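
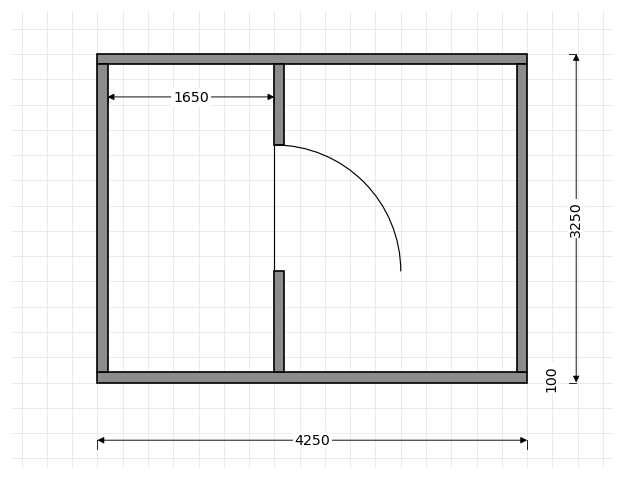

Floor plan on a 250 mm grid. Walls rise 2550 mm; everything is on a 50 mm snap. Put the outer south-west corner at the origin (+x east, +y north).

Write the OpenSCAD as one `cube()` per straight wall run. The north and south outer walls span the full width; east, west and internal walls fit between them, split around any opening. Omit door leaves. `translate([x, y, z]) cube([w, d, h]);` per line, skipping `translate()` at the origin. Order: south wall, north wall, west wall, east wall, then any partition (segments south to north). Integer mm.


cube([4250, 100, 2550]);
translate([0, 3150, 0]) cube([4250, 100, 2550]);
translate([0, 100, 0]) cube([100, 3050, 2550]);
translate([4150, 100, 0]) cube([100, 3050, 2550]);
translate([1750, 100, 0]) cube([100, 1000, 2550]);
translate([1750, 2350, 0]) cube([100, 800, 2550]);


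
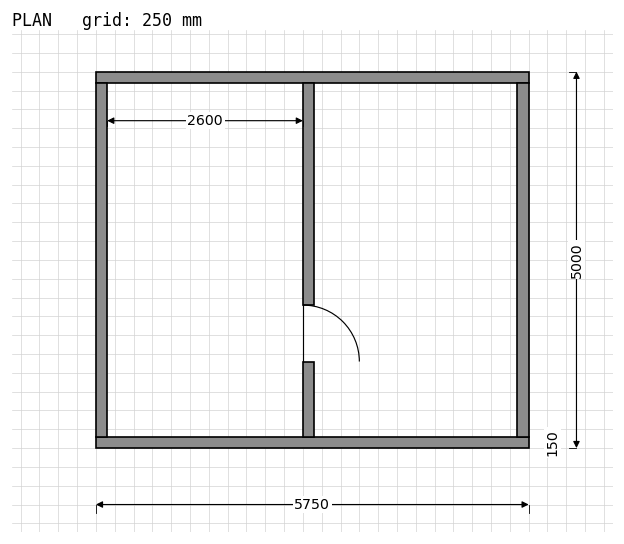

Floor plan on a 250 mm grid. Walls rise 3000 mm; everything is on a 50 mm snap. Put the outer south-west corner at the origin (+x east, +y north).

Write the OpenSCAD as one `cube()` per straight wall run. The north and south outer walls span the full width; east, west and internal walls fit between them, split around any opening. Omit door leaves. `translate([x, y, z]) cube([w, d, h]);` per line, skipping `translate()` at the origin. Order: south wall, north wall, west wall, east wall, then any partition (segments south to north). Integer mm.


cube([5750, 150, 3000]);
translate([0, 4850, 0]) cube([5750, 150, 3000]);
translate([0, 150, 0]) cube([150, 4700, 3000]);
translate([5600, 150, 0]) cube([150, 4700, 3000]);
translate([2750, 150, 0]) cube([150, 1000, 3000]);
translate([2750, 1900, 0]) cube([150, 2950, 3000]);


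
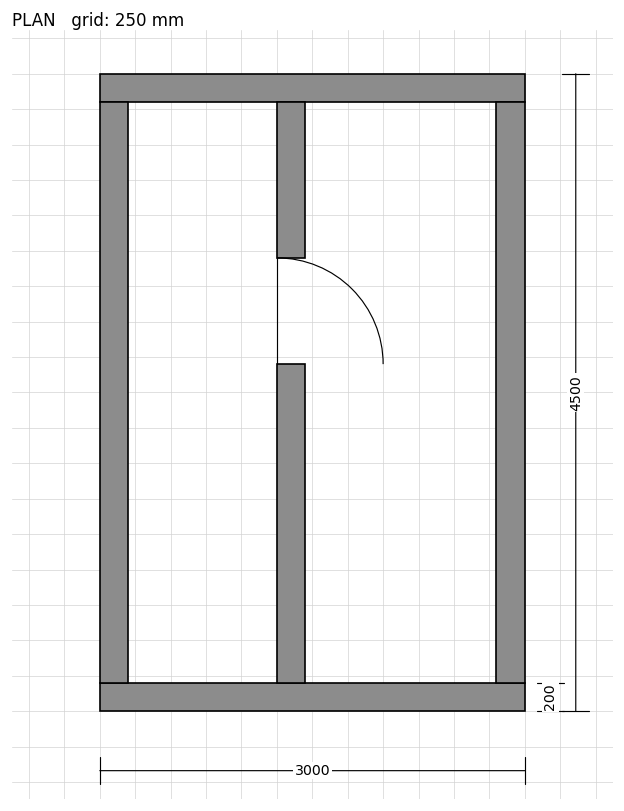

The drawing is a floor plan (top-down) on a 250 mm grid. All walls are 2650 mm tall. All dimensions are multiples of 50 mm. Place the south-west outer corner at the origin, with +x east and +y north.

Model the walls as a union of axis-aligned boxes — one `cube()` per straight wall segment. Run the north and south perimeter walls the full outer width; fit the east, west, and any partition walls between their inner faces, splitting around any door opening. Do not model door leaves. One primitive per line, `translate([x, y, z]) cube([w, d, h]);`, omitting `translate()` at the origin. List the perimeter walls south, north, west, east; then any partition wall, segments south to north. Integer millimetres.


cube([3000, 200, 2650]);
translate([0, 4300, 0]) cube([3000, 200, 2650]);
translate([0, 200, 0]) cube([200, 4100, 2650]);
translate([2800, 200, 0]) cube([200, 4100, 2650]);
translate([1250, 200, 0]) cube([200, 2250, 2650]);
translate([1250, 3200, 0]) cube([200, 1100, 2650]);


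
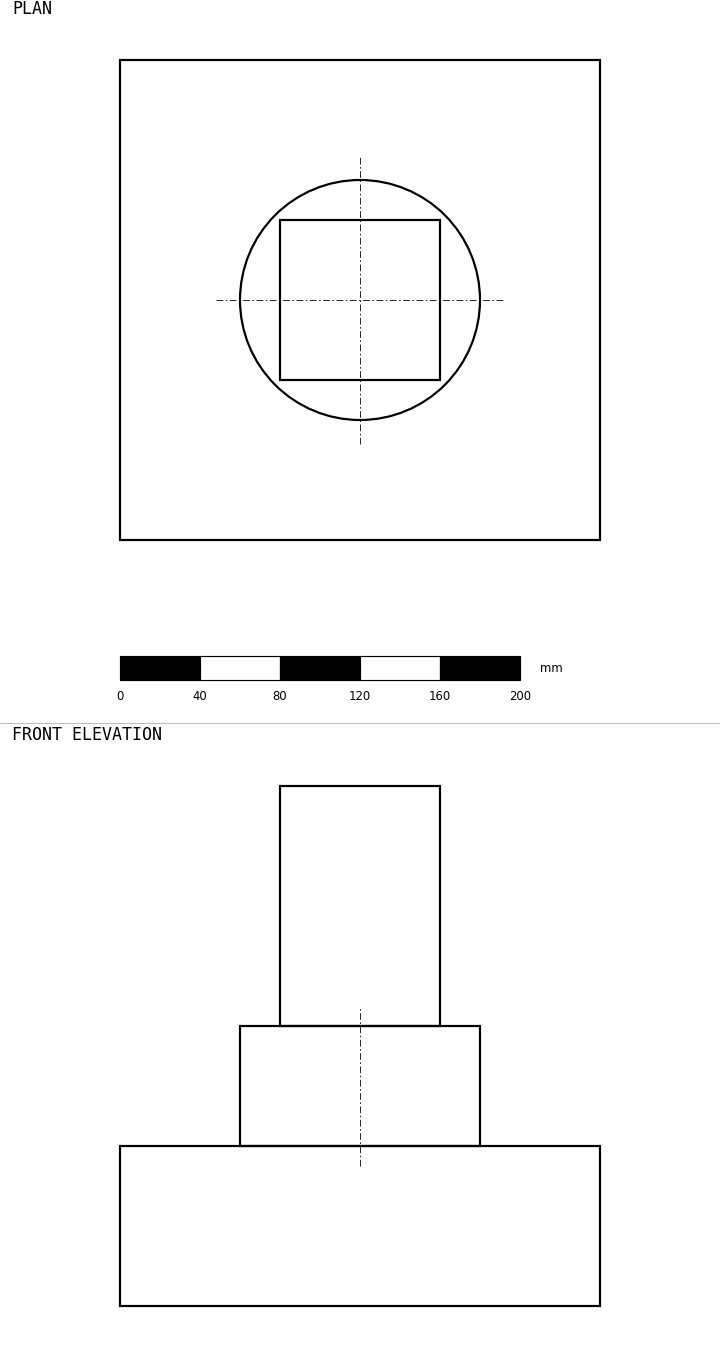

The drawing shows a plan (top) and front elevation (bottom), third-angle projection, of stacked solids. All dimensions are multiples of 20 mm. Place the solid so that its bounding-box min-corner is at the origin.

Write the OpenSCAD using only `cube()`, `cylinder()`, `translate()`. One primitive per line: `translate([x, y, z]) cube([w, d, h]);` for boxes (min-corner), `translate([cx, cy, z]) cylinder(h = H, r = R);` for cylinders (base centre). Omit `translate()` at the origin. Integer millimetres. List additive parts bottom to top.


cube([240, 240, 80]);
translate([120, 120, 80]) cylinder(h = 60, r = 60);
translate([80, 80, 140]) cube([80, 80, 120]);


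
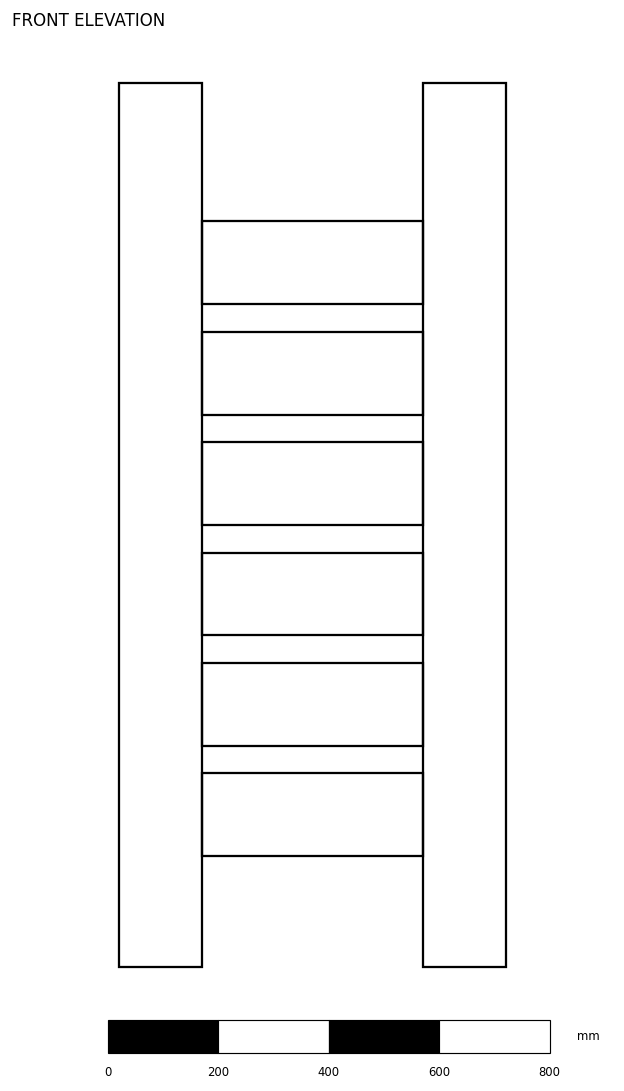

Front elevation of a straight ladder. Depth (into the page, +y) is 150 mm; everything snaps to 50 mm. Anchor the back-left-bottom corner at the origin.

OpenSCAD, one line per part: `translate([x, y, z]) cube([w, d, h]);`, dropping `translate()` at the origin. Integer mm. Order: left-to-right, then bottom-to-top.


cube([150, 150, 1600]);
translate([150, 0, 200]) cube([400, 150, 150]);
translate([150, 0, 400]) cube([400, 150, 150]);
translate([150, 0, 600]) cube([400, 150, 150]);
translate([150, 0, 800]) cube([400, 150, 150]);
translate([150, 0, 1000]) cube([400, 150, 150]);
translate([150, 0, 1200]) cube([400, 150, 150]);
translate([550, 0, 0]) cube([150, 150, 1600]);


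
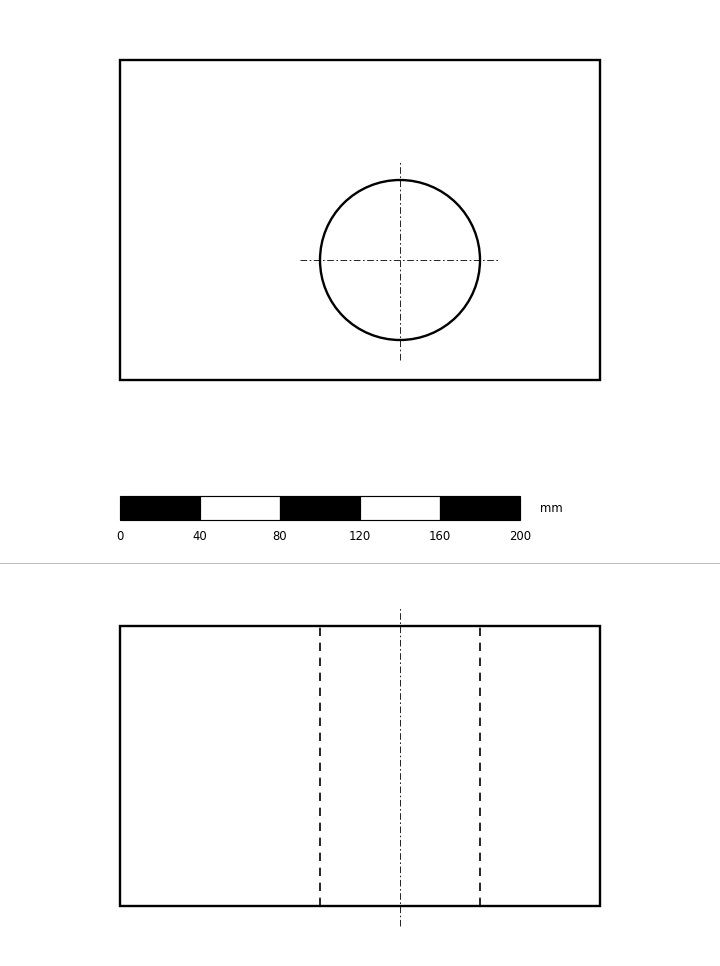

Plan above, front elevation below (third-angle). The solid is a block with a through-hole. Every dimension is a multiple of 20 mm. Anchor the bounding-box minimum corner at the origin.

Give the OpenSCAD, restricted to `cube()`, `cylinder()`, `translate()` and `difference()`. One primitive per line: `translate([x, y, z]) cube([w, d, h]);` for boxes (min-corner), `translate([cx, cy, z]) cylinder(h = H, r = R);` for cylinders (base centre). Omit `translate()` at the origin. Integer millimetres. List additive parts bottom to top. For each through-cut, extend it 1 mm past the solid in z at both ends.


difference() {
  cube([240, 160, 140]);
  translate([140, 60, -1]) cylinder(h = 142, r = 40);
}


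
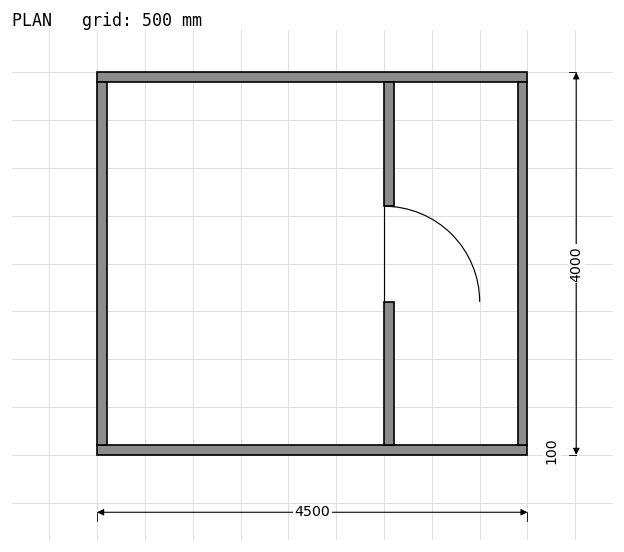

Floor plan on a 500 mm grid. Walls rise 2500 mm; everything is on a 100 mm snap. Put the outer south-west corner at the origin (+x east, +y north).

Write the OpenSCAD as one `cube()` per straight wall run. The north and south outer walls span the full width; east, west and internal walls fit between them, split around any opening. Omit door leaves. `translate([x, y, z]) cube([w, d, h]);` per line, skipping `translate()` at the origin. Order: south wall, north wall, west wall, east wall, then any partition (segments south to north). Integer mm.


cube([4500, 100, 2500]);
translate([0, 3900, 0]) cube([4500, 100, 2500]);
translate([0, 100, 0]) cube([100, 3800, 2500]);
translate([4400, 100, 0]) cube([100, 3800, 2500]);
translate([3000, 100, 0]) cube([100, 1500, 2500]);
translate([3000, 2600, 0]) cube([100, 1300, 2500]);


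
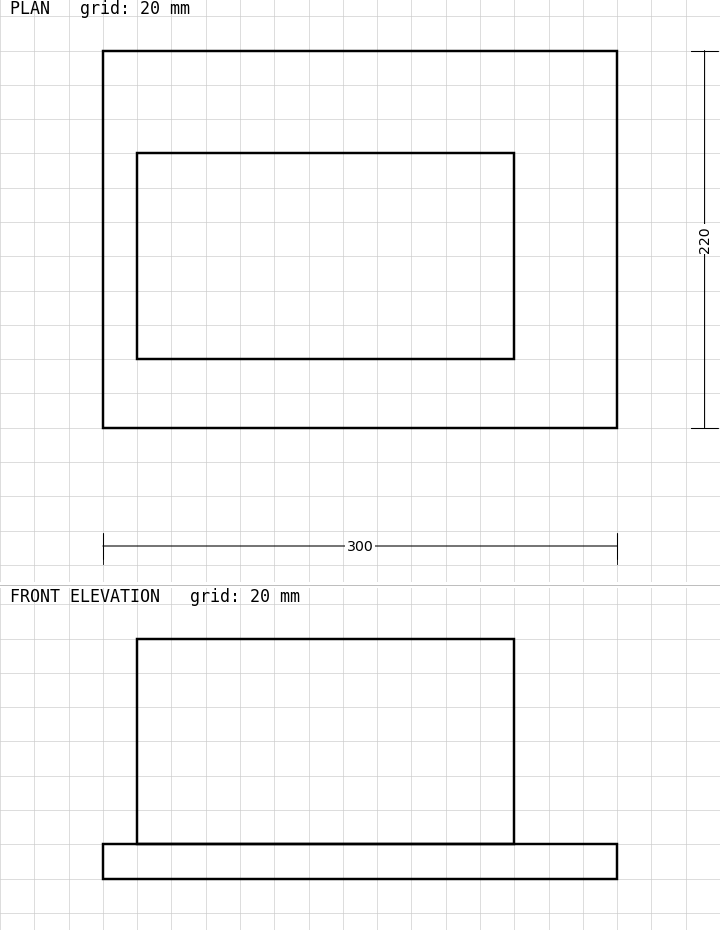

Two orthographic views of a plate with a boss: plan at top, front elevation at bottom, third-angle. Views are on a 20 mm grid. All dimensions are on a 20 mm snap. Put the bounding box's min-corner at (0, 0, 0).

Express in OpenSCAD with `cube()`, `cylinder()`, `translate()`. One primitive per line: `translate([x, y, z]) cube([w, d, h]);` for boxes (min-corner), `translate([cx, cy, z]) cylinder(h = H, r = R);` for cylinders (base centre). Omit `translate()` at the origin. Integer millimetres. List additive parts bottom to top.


cube([300, 220, 20]);
translate([20, 40, 20]) cube([220, 120, 120]);


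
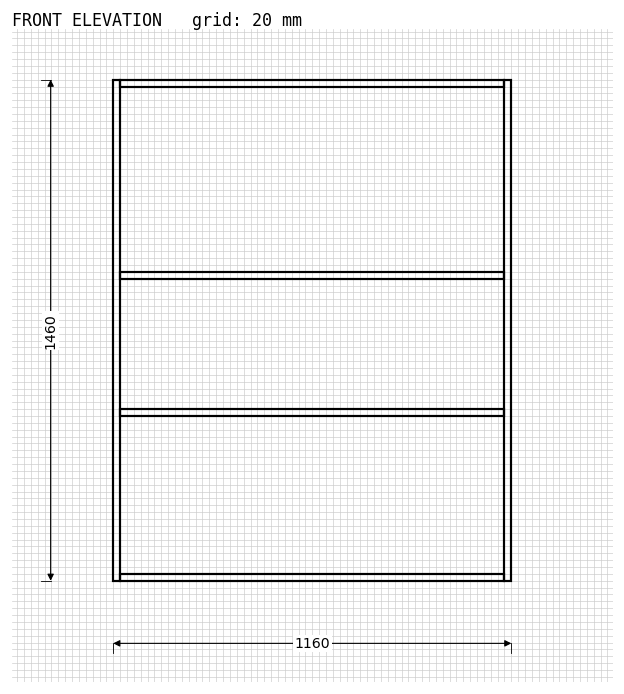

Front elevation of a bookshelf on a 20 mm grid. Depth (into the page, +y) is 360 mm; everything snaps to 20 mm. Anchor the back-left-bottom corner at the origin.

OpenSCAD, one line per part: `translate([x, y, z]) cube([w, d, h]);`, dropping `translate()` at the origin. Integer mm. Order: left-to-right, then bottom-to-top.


cube([20, 360, 1460]);
translate([20, 0, 0]) cube([1120, 360, 20]);
translate([20, 0, 480]) cube([1120, 360, 20]);
translate([20, 0, 880]) cube([1120, 360, 20]);
translate([20, 0, 1440]) cube([1120, 360, 20]);
translate([1140, 0, 0]) cube([20, 360, 1460]);


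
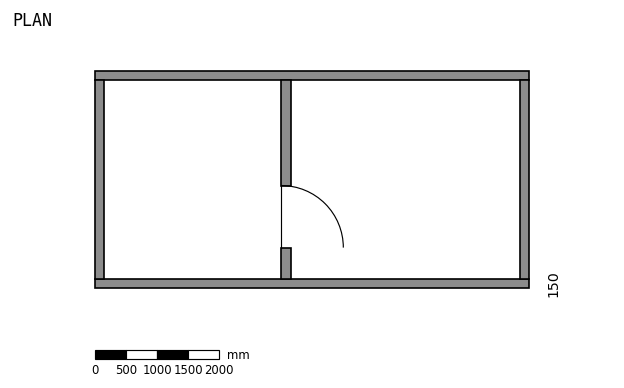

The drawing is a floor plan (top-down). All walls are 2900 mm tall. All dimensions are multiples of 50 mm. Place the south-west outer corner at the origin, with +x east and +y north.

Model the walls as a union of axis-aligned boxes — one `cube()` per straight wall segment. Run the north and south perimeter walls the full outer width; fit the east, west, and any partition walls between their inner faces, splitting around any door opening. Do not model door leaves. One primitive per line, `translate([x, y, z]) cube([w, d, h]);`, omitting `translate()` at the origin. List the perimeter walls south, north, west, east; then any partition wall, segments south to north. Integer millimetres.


cube([7000, 150, 2900]);
translate([0, 3350, 0]) cube([7000, 150, 2900]);
translate([0, 150, 0]) cube([150, 3200, 2900]);
translate([6850, 150, 0]) cube([150, 3200, 2900]);
translate([3000, 150, 0]) cube([150, 500, 2900]);
translate([3000, 1650, 0]) cube([150, 1700, 2900]);


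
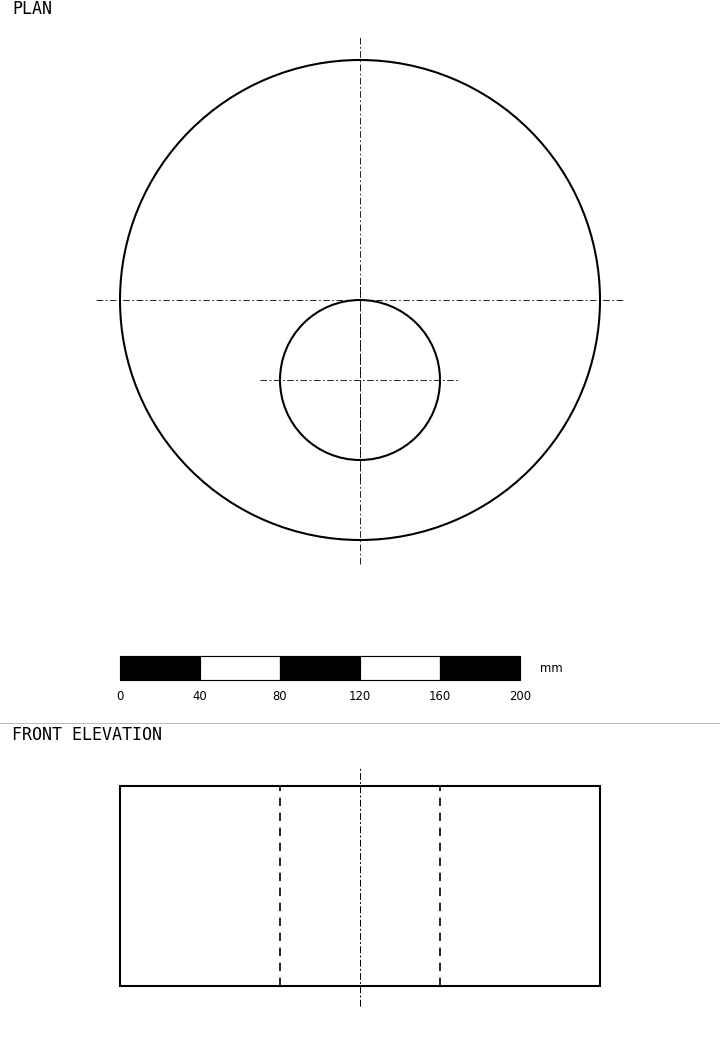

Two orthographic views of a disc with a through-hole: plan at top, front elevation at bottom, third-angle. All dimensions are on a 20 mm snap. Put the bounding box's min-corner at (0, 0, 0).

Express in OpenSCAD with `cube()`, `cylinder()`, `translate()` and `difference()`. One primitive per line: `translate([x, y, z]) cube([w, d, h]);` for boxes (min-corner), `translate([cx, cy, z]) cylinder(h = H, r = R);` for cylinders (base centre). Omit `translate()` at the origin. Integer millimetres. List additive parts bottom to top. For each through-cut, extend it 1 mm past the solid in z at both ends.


difference() {
  translate([120, 120, 0]) cylinder(h = 100, r = 120);
  translate([120, 80, -1]) cylinder(h = 102, r = 40);
}


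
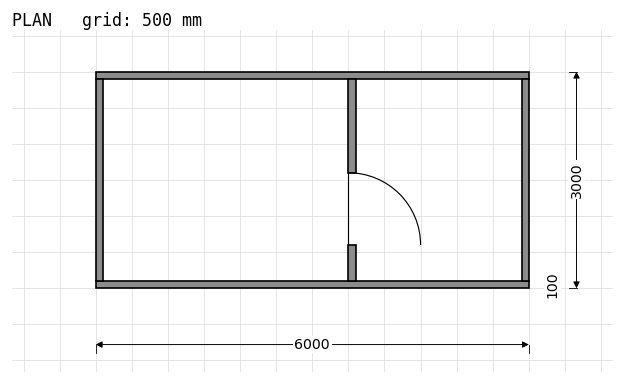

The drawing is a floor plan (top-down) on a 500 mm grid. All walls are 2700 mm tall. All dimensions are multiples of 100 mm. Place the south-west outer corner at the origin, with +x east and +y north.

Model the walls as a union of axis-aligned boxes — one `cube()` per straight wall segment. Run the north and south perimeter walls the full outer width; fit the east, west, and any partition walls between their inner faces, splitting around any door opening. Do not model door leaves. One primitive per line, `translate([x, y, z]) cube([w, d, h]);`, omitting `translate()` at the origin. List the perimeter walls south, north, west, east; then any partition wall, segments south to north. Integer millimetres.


cube([6000, 100, 2700]);
translate([0, 2900, 0]) cube([6000, 100, 2700]);
translate([0, 100, 0]) cube([100, 2800, 2700]);
translate([5900, 100, 0]) cube([100, 2800, 2700]);
translate([3500, 100, 0]) cube([100, 500, 2700]);
translate([3500, 1600, 0]) cube([100, 1300, 2700]);


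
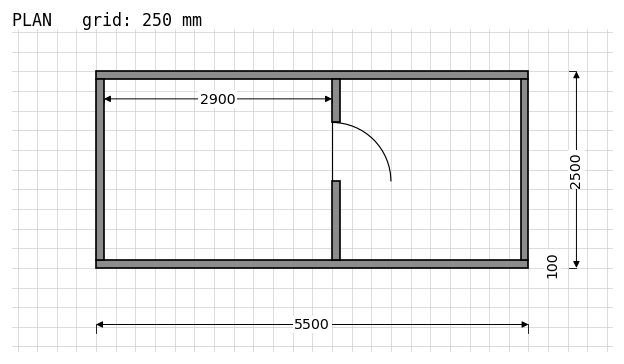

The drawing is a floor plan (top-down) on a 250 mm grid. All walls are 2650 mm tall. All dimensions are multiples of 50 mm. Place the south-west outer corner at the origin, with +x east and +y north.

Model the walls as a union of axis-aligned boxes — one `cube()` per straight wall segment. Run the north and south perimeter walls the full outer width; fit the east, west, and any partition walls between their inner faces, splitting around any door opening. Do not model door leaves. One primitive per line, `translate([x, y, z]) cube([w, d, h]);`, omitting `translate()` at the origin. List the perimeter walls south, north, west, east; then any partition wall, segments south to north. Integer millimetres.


cube([5500, 100, 2650]);
translate([0, 2400, 0]) cube([5500, 100, 2650]);
translate([0, 100, 0]) cube([100, 2300, 2650]);
translate([5400, 100, 0]) cube([100, 2300, 2650]);
translate([3000, 100, 0]) cube([100, 1000, 2650]);
translate([3000, 1850, 0]) cube([100, 550, 2650]);


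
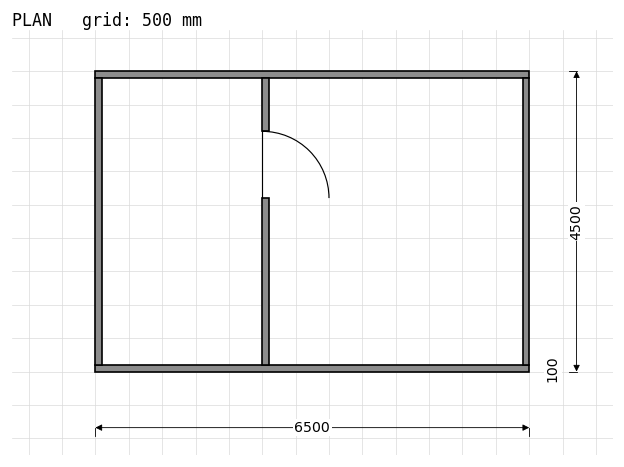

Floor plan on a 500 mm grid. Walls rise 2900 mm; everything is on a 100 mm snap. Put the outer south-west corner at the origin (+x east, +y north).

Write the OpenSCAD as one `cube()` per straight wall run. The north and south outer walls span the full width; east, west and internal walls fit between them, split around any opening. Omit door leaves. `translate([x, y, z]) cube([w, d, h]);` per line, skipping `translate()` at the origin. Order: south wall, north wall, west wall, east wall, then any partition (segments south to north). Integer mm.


cube([6500, 100, 2900]);
translate([0, 4400, 0]) cube([6500, 100, 2900]);
translate([0, 100, 0]) cube([100, 4300, 2900]);
translate([6400, 100, 0]) cube([100, 4300, 2900]);
translate([2500, 100, 0]) cube([100, 2500, 2900]);
translate([2500, 3600, 0]) cube([100, 800, 2900]);


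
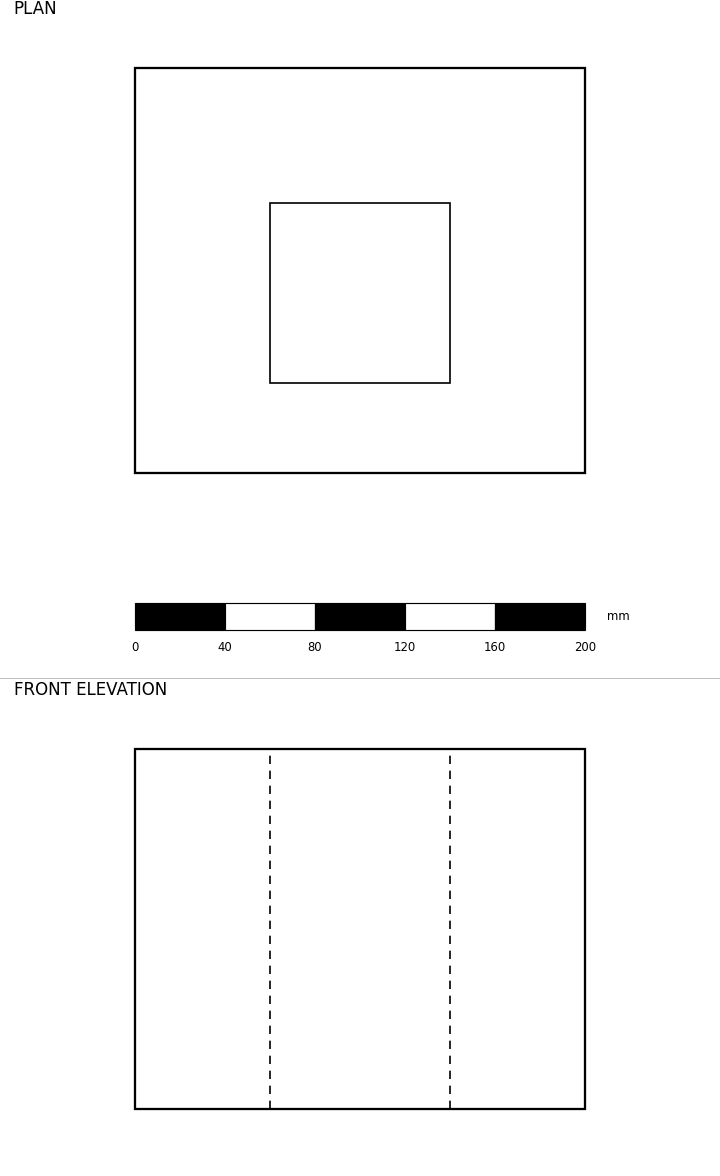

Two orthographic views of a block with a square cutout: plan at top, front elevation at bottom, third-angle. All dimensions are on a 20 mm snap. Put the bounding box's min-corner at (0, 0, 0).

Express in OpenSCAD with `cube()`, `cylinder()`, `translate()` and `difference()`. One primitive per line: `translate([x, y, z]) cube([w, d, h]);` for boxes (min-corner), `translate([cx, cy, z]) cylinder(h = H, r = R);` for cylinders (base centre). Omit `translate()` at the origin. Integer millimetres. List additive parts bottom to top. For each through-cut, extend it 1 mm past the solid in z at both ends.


difference() {
  cube([200, 180, 160]);
  translate([60, 40, -1]) cube([80, 80, 162]);
}


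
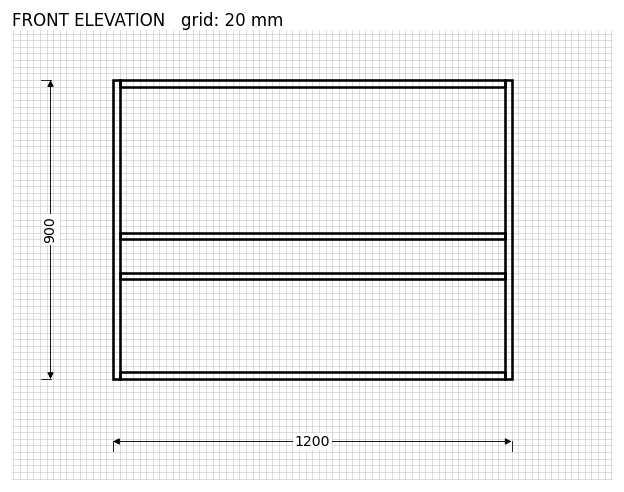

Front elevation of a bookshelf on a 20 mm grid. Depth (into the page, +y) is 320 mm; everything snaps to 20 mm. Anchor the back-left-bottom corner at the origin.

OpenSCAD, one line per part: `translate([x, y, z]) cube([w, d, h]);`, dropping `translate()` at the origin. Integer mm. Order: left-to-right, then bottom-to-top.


cube([20, 320, 900]);
translate([20, 0, 0]) cube([1160, 320, 20]);
translate([20, 0, 300]) cube([1160, 320, 20]);
translate([20, 0, 420]) cube([1160, 320, 20]);
translate([20, 0, 880]) cube([1160, 320, 20]);
translate([1180, 0, 0]) cube([20, 320, 900]);


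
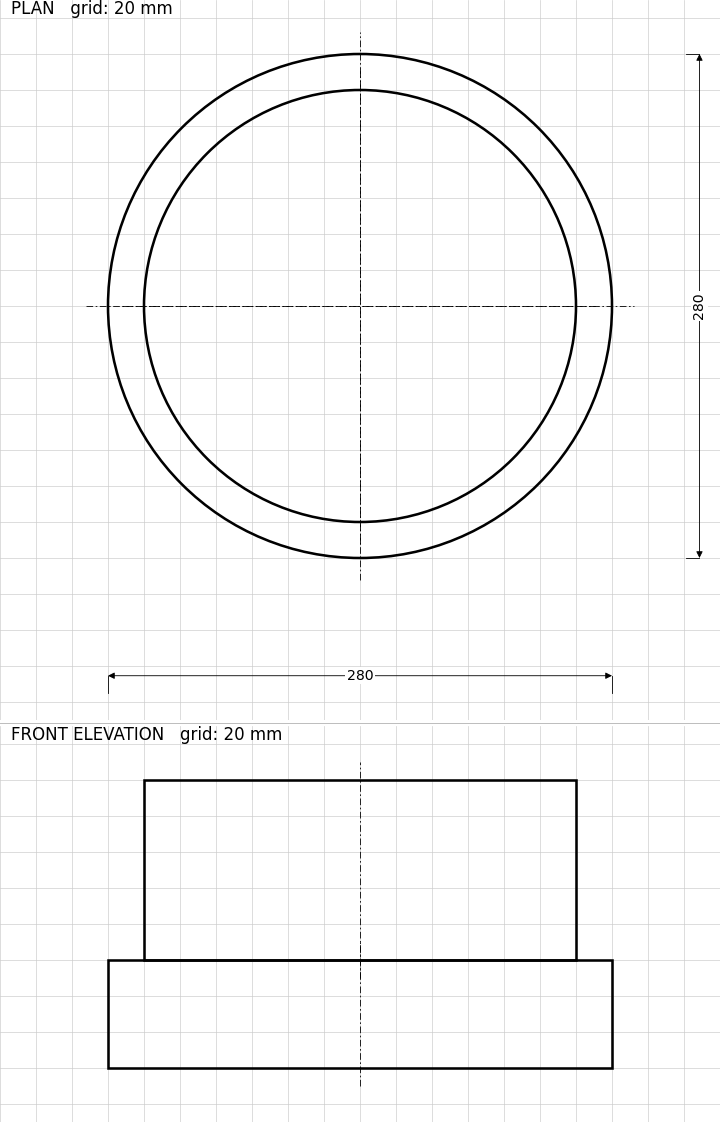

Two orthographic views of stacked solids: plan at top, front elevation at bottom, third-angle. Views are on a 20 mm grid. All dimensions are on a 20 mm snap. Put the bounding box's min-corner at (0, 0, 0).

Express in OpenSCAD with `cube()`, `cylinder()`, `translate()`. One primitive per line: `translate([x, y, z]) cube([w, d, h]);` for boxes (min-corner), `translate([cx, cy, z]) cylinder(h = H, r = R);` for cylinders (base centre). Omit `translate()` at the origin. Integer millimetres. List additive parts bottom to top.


translate([140, 140, 0]) cylinder(h = 60, r = 140);
translate([140, 140, 60]) cylinder(h = 100, r = 120);


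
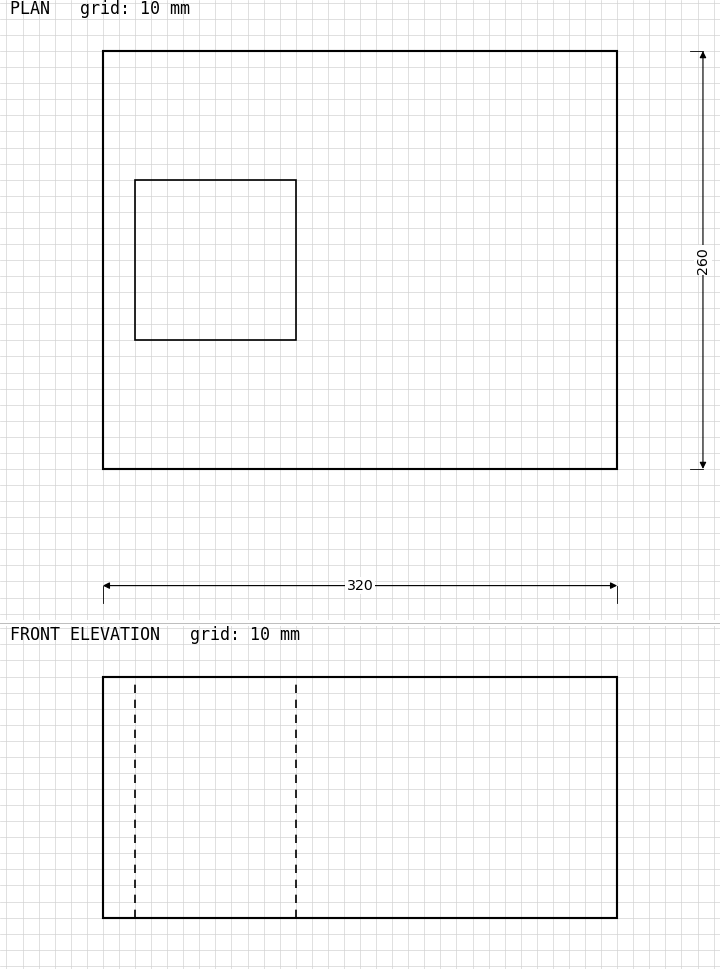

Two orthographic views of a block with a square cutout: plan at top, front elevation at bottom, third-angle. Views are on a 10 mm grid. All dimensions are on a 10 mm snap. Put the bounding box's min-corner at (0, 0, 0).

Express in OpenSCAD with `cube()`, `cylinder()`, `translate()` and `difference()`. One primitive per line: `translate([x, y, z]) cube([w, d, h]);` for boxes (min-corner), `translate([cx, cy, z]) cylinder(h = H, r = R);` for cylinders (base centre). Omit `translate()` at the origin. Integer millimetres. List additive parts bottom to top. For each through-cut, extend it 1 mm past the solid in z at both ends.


difference() {
  cube([320, 260, 150]);
  translate([20, 80, -1]) cube([100, 100, 152]);
}


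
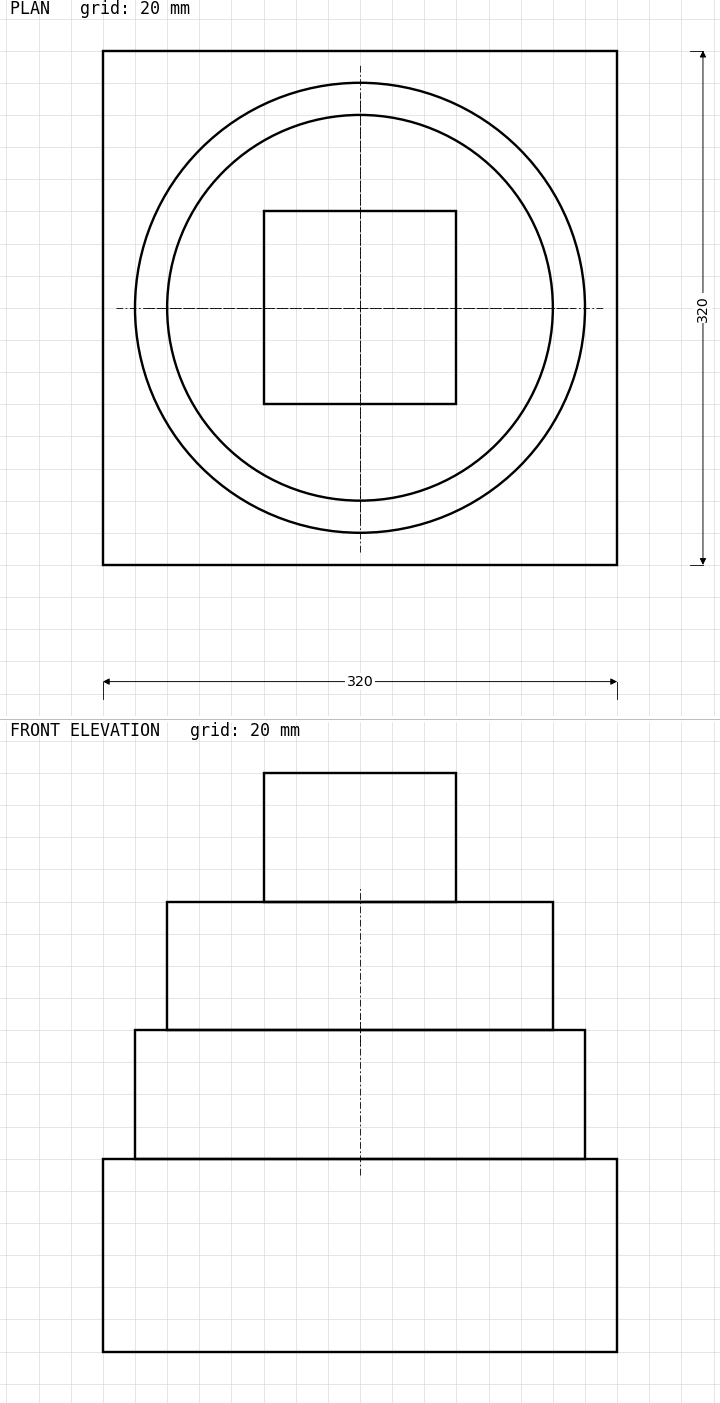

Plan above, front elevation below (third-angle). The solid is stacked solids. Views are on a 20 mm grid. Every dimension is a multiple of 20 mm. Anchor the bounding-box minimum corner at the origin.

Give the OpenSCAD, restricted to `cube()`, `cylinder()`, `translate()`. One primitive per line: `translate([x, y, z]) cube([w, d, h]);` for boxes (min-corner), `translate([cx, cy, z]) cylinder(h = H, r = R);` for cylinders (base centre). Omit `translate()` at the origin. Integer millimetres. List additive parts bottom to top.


cube([320, 320, 120]);
translate([160, 160, 120]) cylinder(h = 80, r = 140);
translate([160, 160, 200]) cylinder(h = 80, r = 120);
translate([100, 100, 280]) cube([120, 120, 80]);


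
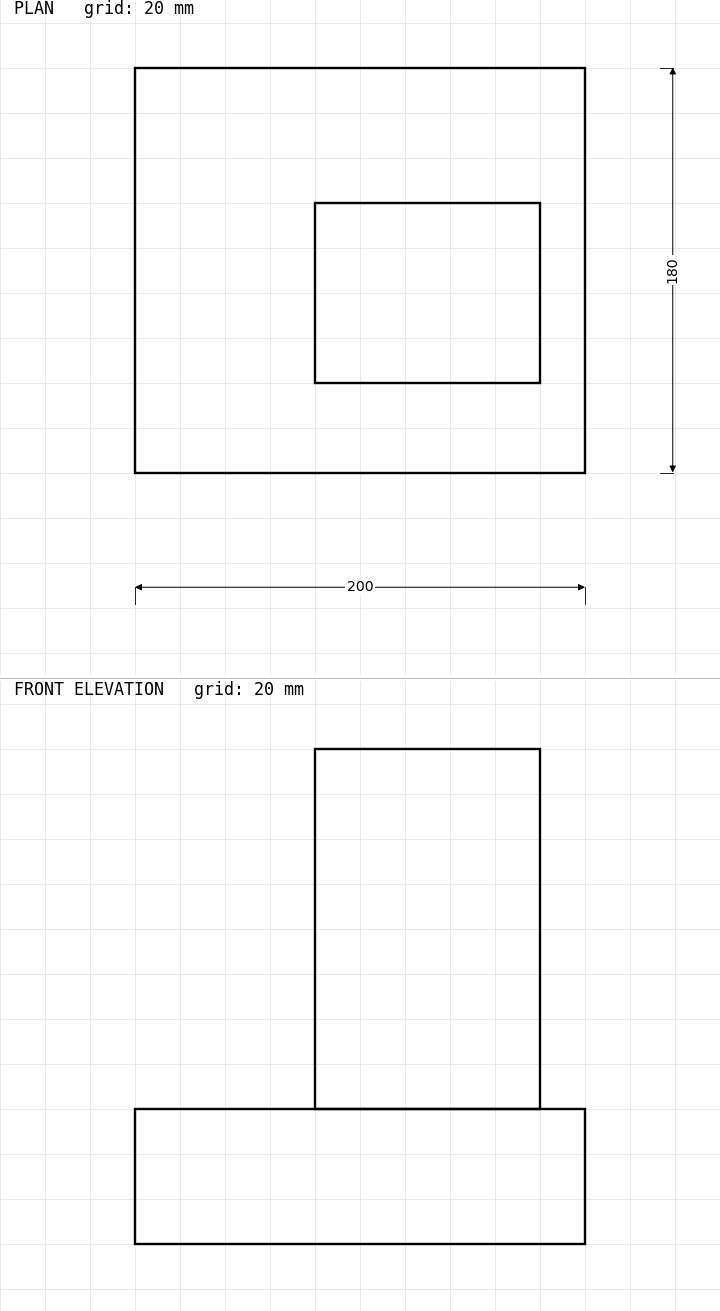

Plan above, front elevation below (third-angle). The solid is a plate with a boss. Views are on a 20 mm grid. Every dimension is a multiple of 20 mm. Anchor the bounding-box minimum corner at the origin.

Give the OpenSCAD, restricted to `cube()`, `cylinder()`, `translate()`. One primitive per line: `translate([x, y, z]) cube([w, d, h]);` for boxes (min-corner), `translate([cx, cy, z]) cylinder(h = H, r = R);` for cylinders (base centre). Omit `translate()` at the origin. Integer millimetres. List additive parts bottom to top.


cube([200, 180, 60]);
translate([80, 40, 60]) cube([100, 80, 160]);


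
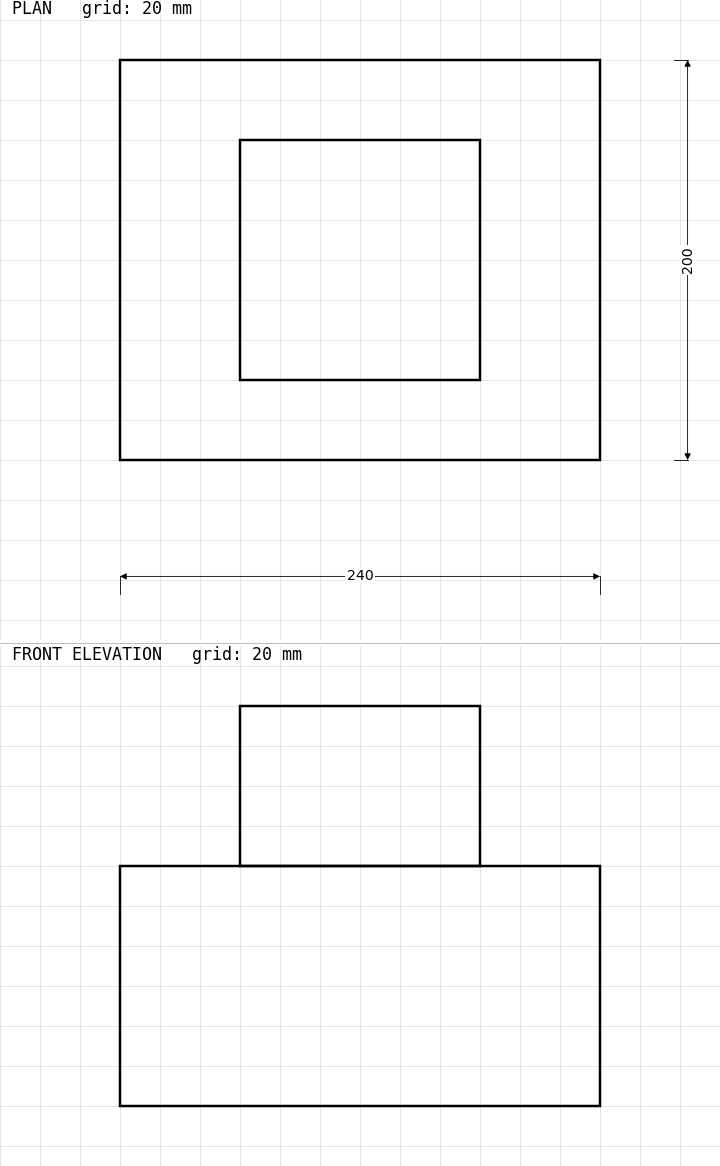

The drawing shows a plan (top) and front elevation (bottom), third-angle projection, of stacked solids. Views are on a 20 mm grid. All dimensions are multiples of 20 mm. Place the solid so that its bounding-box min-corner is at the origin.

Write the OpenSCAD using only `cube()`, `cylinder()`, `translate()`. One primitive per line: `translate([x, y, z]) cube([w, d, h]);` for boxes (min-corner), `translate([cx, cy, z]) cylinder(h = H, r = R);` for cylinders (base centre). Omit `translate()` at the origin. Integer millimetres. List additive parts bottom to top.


cube([240, 200, 120]);
translate([60, 40, 120]) cube([120, 120, 80]);


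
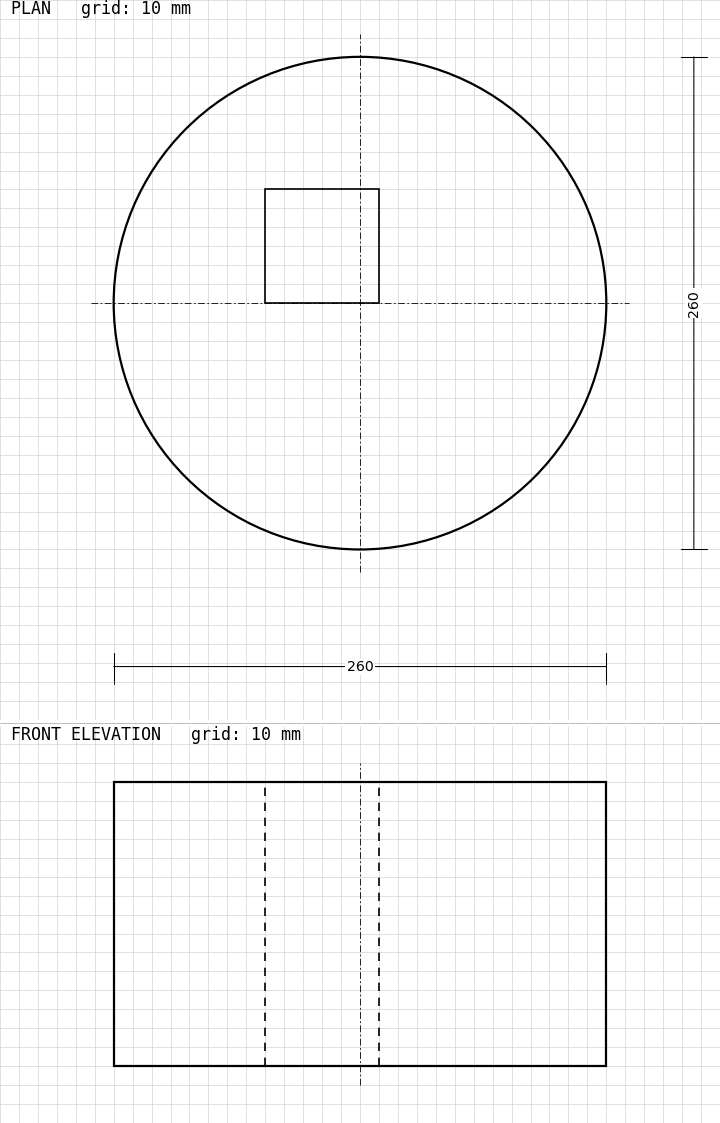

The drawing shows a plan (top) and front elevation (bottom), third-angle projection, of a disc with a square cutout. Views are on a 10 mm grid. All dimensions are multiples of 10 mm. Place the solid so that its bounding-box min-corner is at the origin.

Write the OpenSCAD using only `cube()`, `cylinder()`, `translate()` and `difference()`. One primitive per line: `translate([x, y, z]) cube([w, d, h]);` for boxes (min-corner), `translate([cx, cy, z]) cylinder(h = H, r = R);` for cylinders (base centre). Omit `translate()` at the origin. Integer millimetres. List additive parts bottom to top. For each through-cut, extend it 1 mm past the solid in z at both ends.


difference() {
  translate([130, 130, 0]) cylinder(h = 150, r = 130);
  translate([80, 130, -1]) cube([60, 60, 152]);
}


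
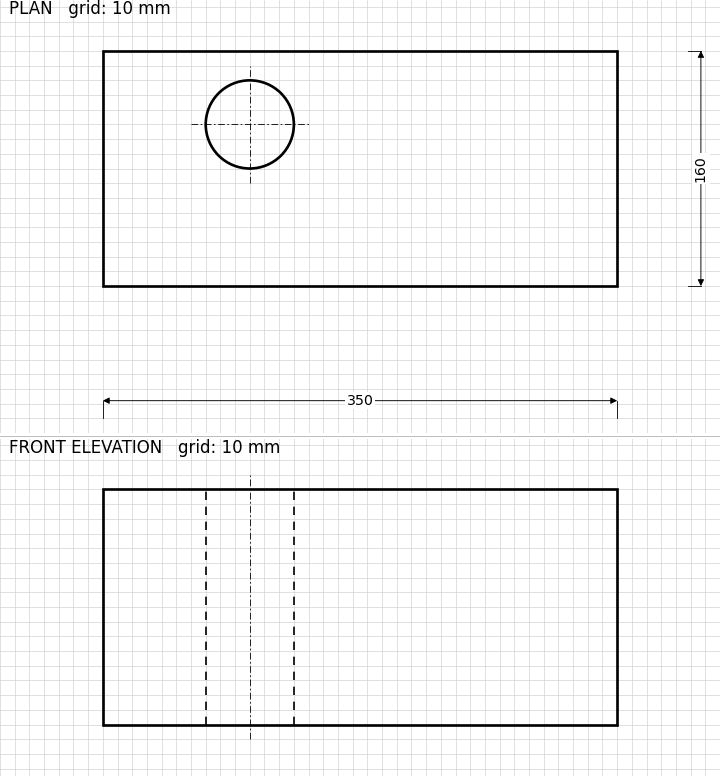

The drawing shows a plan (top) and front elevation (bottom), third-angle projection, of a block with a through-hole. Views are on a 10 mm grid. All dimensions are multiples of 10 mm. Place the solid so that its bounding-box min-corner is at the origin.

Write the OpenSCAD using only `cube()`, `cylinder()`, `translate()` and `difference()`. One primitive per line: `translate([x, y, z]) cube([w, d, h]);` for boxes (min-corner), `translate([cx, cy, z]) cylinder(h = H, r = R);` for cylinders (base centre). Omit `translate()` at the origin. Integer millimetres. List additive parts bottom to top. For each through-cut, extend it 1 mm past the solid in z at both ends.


difference() {
  cube([350, 160, 160]);
  translate([100, 110, -1]) cylinder(h = 162, r = 30);
}


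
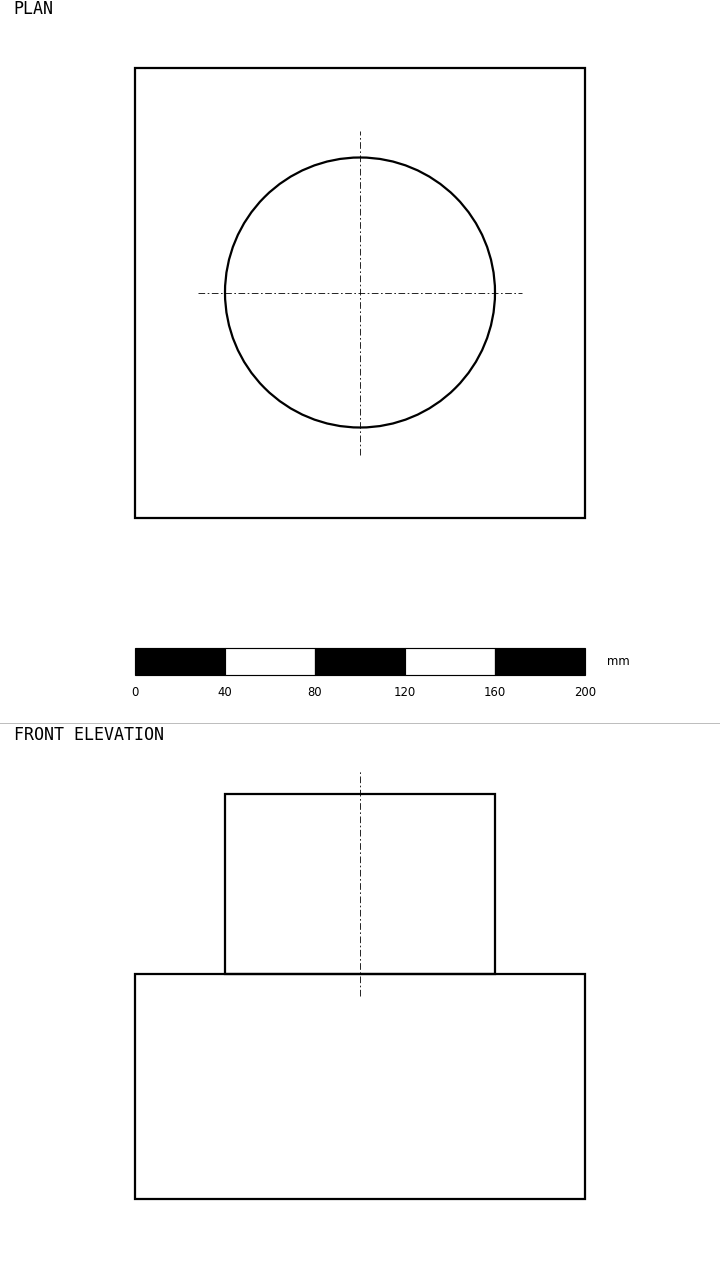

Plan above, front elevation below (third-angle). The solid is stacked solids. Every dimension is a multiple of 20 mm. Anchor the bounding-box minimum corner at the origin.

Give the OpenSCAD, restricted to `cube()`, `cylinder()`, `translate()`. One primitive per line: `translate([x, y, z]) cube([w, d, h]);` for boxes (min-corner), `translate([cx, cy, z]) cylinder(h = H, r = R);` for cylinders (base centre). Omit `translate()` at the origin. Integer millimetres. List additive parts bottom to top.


cube([200, 200, 100]);
translate([100, 100, 100]) cylinder(h = 80, r = 60);


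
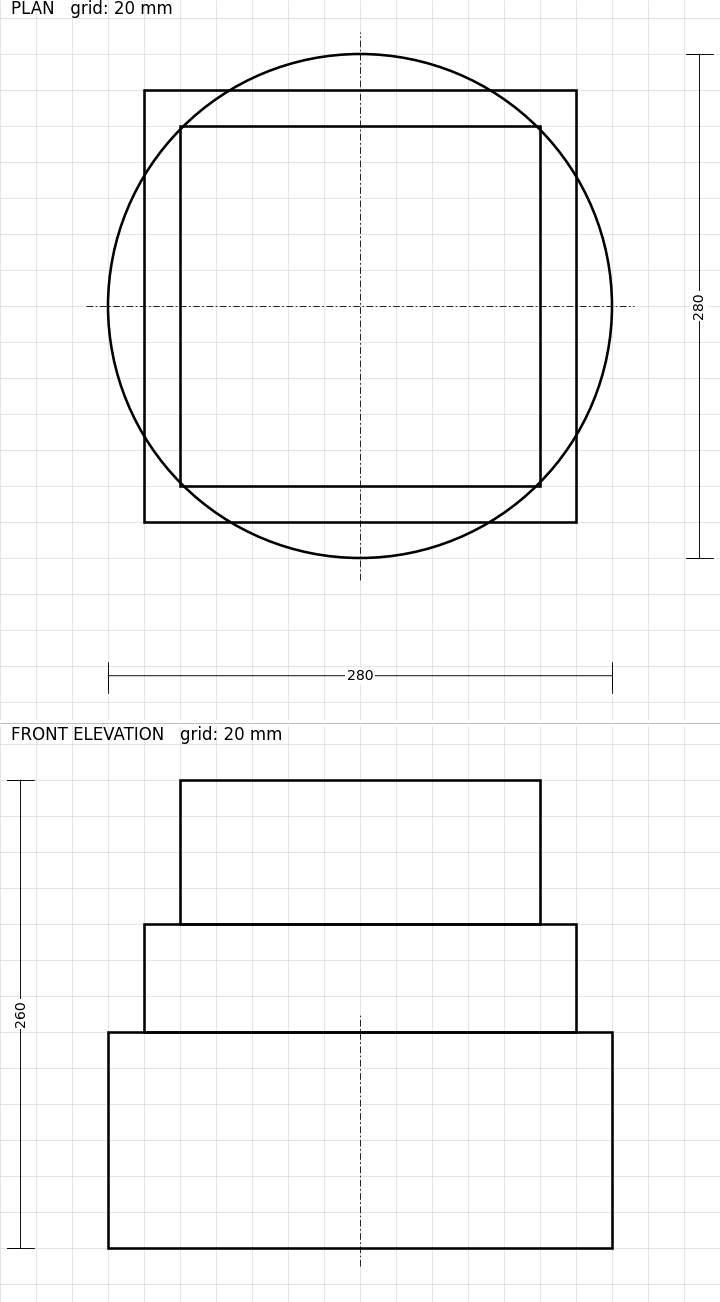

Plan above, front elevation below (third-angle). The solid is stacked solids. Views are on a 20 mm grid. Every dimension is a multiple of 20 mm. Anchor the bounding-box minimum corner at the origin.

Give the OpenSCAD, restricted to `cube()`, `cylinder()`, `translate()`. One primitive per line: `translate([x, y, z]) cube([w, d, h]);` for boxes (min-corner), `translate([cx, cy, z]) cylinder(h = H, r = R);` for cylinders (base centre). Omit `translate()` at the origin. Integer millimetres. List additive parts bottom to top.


translate([140, 140, 0]) cylinder(h = 120, r = 140);
translate([20, 20, 120]) cube([240, 240, 60]);
translate([40, 40, 180]) cube([200, 200, 80]);


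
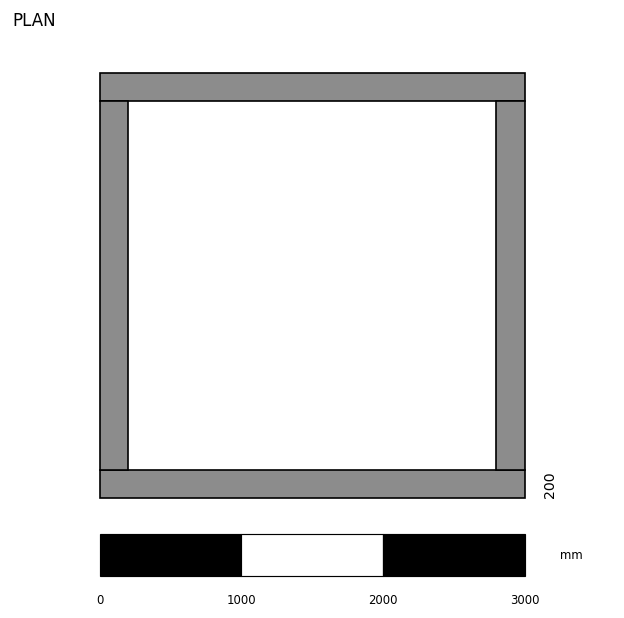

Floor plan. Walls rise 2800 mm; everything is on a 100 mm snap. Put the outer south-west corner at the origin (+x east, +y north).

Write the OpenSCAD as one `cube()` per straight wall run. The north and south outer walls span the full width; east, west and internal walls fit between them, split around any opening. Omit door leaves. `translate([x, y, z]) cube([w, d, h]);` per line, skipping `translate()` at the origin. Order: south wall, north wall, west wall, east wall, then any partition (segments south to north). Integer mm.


cube([3000, 200, 2800]);
translate([0, 2800, 0]) cube([3000, 200, 2800]);
translate([0, 200, 0]) cube([200, 2600, 2800]);
translate([2800, 200, 0]) cube([200, 2600, 2800]);


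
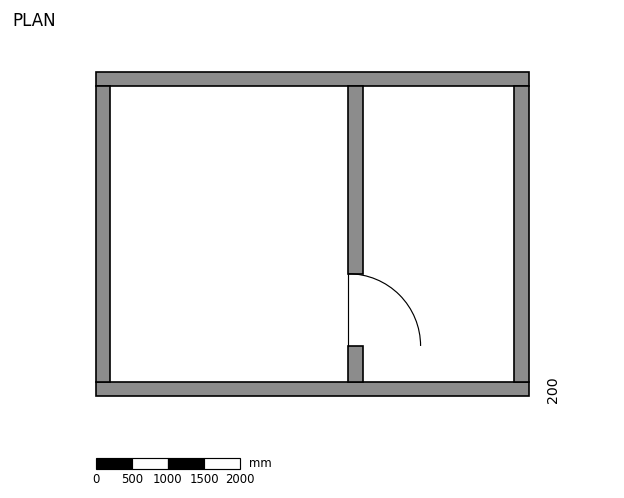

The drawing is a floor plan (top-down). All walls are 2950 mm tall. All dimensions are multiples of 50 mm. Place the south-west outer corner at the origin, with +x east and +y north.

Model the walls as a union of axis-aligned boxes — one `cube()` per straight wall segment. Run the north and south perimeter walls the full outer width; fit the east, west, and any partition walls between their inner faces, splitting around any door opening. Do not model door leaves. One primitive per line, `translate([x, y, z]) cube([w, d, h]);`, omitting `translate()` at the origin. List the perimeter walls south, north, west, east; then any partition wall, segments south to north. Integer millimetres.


cube([6000, 200, 2950]);
translate([0, 4300, 0]) cube([6000, 200, 2950]);
translate([0, 200, 0]) cube([200, 4100, 2950]);
translate([5800, 200, 0]) cube([200, 4100, 2950]);
translate([3500, 200, 0]) cube([200, 500, 2950]);
translate([3500, 1700, 0]) cube([200, 2600, 2950]);


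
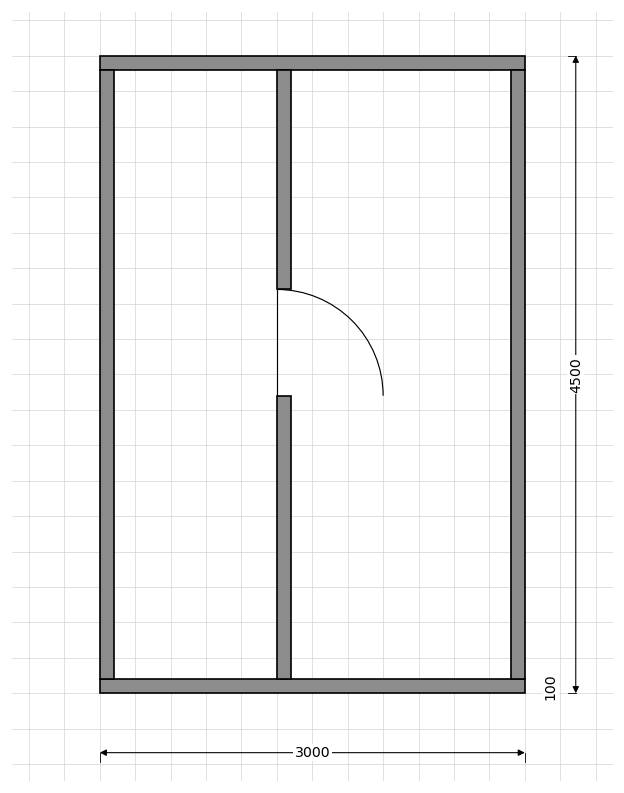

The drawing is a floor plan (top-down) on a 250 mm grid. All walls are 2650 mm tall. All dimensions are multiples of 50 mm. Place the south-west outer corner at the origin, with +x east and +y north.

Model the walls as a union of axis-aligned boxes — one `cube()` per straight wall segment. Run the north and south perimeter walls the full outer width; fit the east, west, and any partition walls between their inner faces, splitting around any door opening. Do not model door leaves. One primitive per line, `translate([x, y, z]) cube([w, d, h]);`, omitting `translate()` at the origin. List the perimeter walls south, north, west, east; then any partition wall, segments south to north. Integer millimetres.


cube([3000, 100, 2650]);
translate([0, 4400, 0]) cube([3000, 100, 2650]);
translate([0, 100, 0]) cube([100, 4300, 2650]);
translate([2900, 100, 0]) cube([100, 4300, 2650]);
translate([1250, 100, 0]) cube([100, 2000, 2650]);
translate([1250, 2850, 0]) cube([100, 1550, 2650]);


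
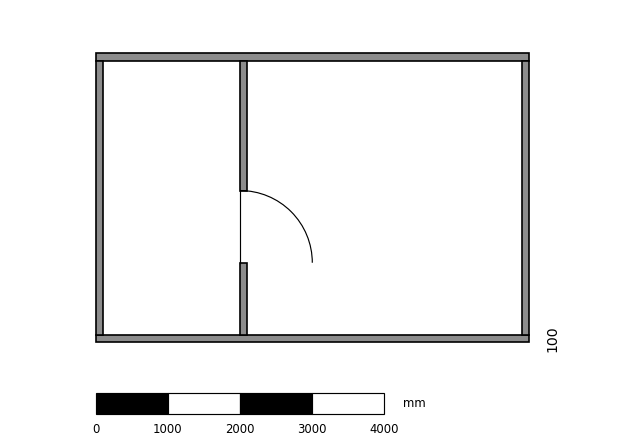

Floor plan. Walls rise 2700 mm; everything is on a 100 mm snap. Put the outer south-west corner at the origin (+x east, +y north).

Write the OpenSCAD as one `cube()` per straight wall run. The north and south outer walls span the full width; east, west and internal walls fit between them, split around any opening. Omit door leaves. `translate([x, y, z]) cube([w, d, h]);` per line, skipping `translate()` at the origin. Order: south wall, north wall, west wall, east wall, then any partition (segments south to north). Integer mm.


cube([6000, 100, 2700]);
translate([0, 3900, 0]) cube([6000, 100, 2700]);
translate([0, 100, 0]) cube([100, 3800, 2700]);
translate([5900, 100, 0]) cube([100, 3800, 2700]);
translate([2000, 100, 0]) cube([100, 1000, 2700]);
translate([2000, 2100, 0]) cube([100, 1800, 2700]);


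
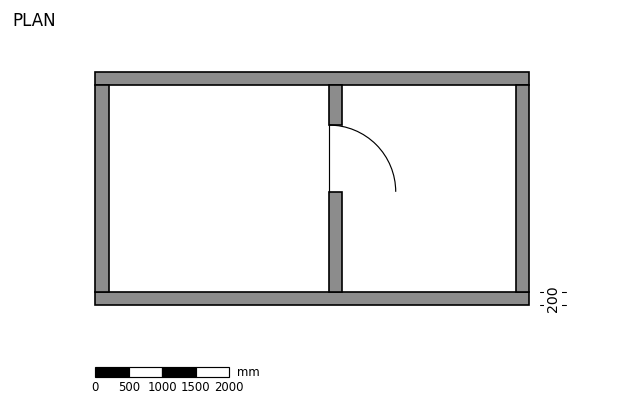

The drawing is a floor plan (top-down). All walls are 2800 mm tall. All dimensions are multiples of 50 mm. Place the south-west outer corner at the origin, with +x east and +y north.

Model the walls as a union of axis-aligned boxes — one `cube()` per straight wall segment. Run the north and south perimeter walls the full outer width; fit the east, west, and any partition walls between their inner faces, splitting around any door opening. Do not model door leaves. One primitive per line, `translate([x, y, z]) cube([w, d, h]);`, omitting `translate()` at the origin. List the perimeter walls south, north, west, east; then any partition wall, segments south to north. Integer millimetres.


cube([6500, 200, 2800]);
translate([0, 3300, 0]) cube([6500, 200, 2800]);
translate([0, 200, 0]) cube([200, 3100, 2800]);
translate([6300, 200, 0]) cube([200, 3100, 2800]);
translate([3500, 200, 0]) cube([200, 1500, 2800]);
translate([3500, 2700, 0]) cube([200, 600, 2800]);


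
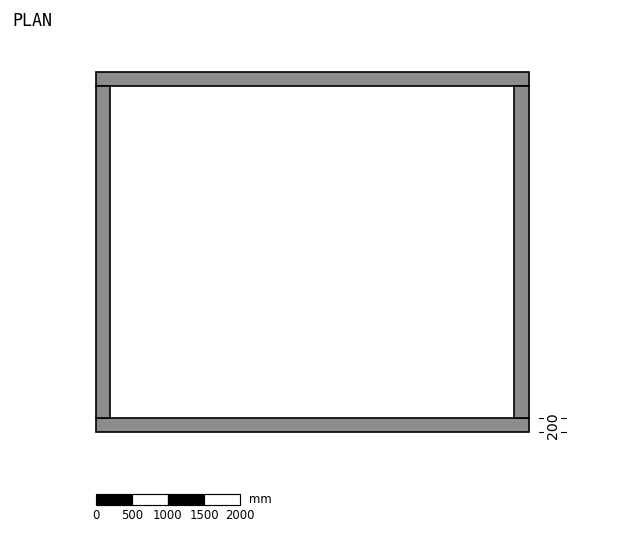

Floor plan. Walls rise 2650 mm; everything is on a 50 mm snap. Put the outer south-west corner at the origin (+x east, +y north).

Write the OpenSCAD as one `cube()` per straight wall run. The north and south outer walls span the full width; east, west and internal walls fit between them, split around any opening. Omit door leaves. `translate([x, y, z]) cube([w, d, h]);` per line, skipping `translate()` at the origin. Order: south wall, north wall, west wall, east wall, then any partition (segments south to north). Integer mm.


cube([6000, 200, 2650]);
translate([0, 4800, 0]) cube([6000, 200, 2650]);
translate([0, 200, 0]) cube([200, 4600, 2650]);
translate([5800, 200, 0]) cube([200, 4600, 2650]);


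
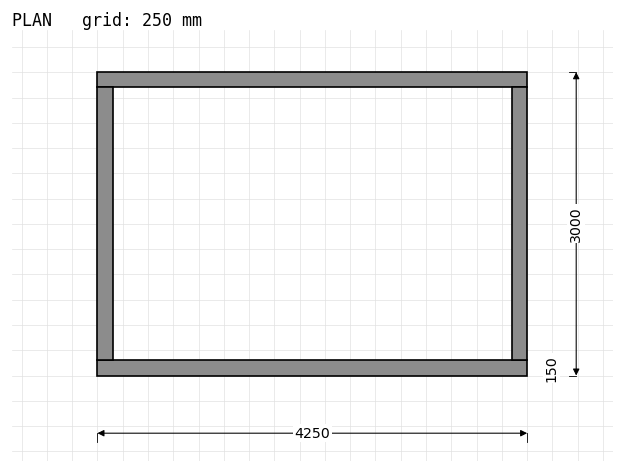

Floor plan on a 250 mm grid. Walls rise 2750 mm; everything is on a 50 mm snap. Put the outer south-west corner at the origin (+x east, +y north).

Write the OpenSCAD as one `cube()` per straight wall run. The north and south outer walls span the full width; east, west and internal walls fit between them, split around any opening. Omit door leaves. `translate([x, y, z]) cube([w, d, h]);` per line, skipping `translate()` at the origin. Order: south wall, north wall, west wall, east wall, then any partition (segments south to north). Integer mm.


cube([4250, 150, 2750]);
translate([0, 2850, 0]) cube([4250, 150, 2750]);
translate([0, 150, 0]) cube([150, 2700, 2750]);
translate([4100, 150, 0]) cube([150, 2700, 2750]);


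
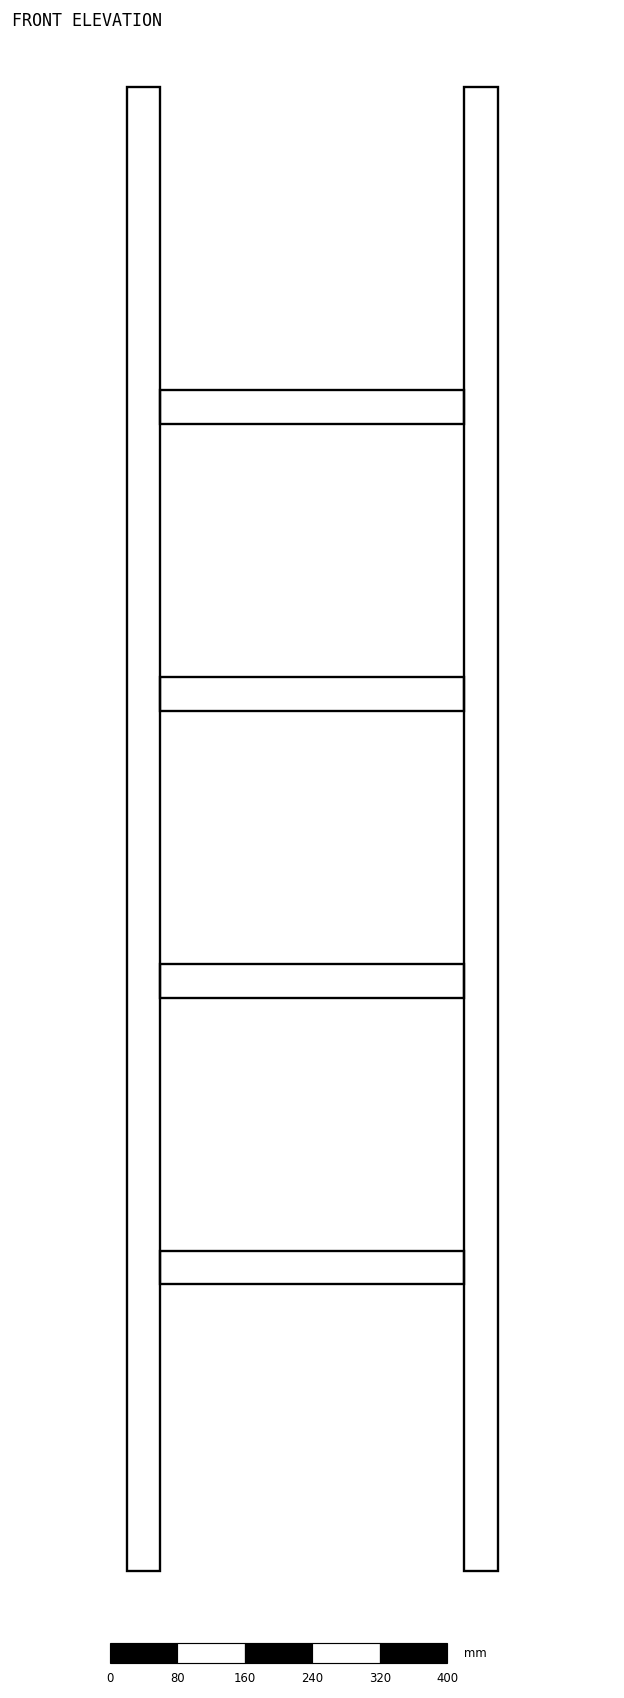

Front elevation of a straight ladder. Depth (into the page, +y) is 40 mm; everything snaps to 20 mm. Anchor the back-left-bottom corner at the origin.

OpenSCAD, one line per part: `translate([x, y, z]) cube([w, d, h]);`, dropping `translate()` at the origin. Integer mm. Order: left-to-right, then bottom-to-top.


cube([40, 40, 1760]);
translate([40, 0, 340]) cube([360, 40, 40]);
translate([40, 0, 680]) cube([360, 40, 40]);
translate([40, 0, 1020]) cube([360, 40, 40]);
translate([40, 0, 1360]) cube([360, 40, 40]);
translate([400, 0, 0]) cube([40, 40, 1760]);


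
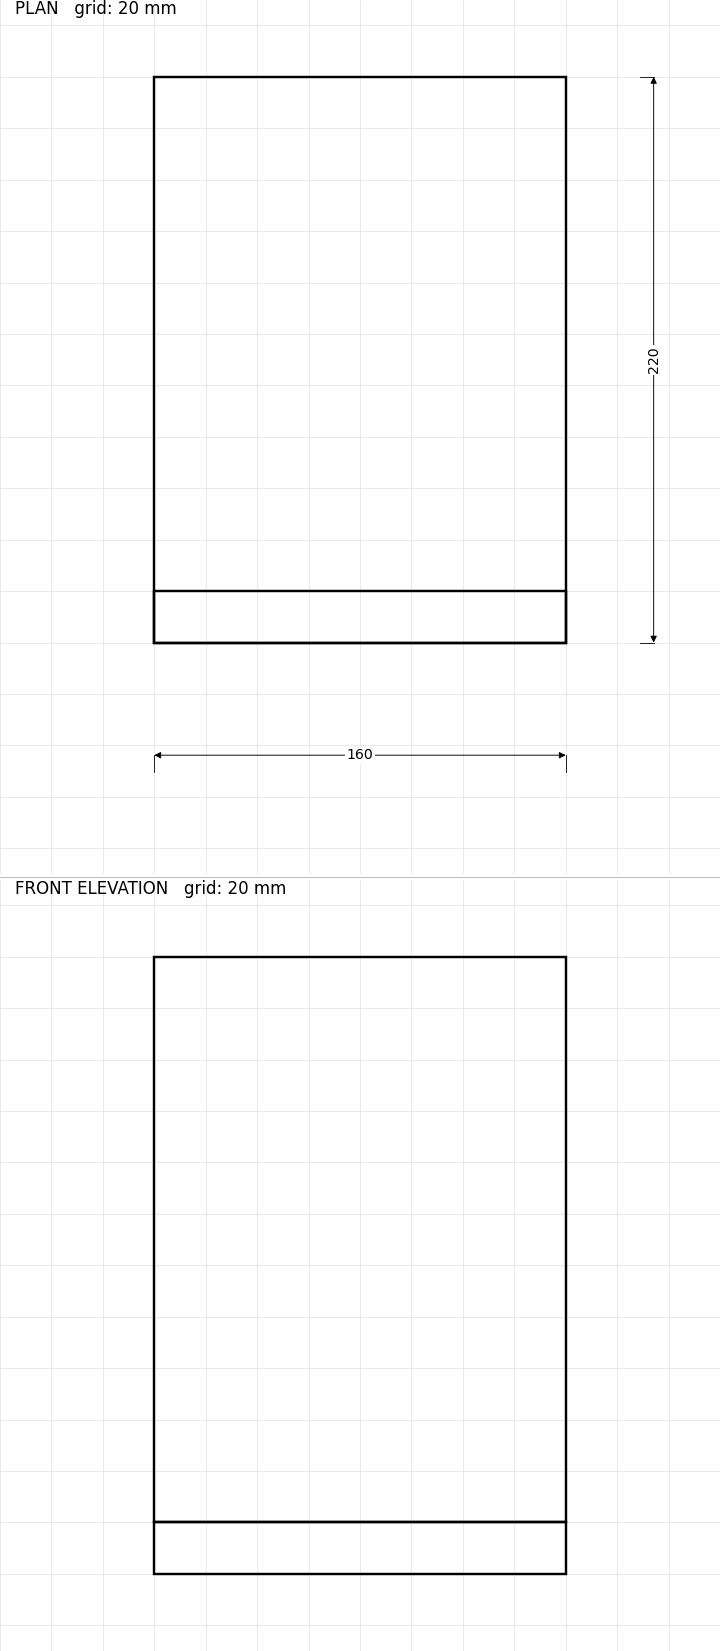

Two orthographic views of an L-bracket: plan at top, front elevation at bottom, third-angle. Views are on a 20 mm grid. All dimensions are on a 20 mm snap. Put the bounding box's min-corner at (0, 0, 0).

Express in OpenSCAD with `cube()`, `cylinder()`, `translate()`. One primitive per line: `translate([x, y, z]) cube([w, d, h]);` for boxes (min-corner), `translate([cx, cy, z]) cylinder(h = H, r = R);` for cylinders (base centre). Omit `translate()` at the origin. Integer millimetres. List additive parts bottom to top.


cube([160, 220, 20]);
translate([0, 0, 20]) cube([160, 20, 220]);


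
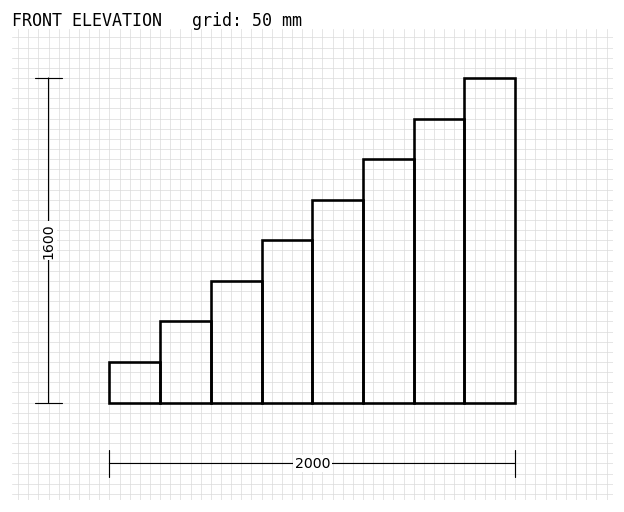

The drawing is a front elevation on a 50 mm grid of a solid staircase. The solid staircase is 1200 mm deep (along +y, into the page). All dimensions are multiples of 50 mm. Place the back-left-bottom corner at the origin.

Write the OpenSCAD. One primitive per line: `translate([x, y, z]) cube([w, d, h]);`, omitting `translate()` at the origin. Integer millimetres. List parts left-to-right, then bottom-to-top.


cube([250, 1200, 200]);
translate([250, 0, 0]) cube([250, 1200, 400]);
translate([500, 0, 0]) cube([250, 1200, 600]);
translate([750, 0, 0]) cube([250, 1200, 800]);
translate([1000, 0, 0]) cube([250, 1200, 1000]);
translate([1250, 0, 0]) cube([250, 1200, 1200]);
translate([1500, 0, 0]) cube([250, 1200, 1400]);
translate([1750, 0, 0]) cube([250, 1200, 1600]);


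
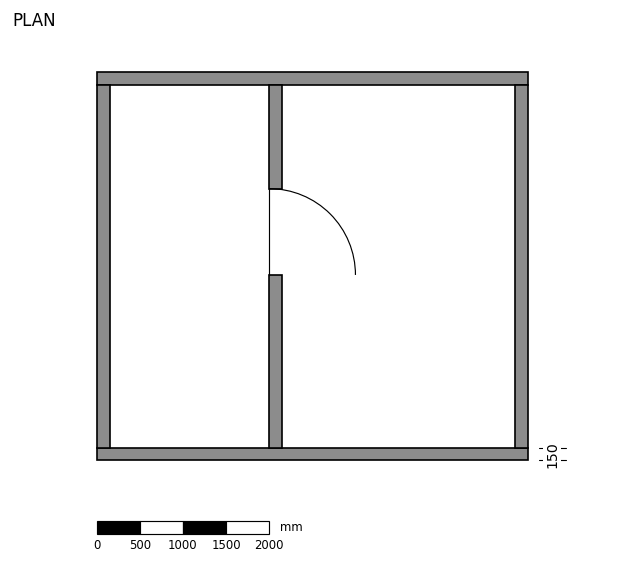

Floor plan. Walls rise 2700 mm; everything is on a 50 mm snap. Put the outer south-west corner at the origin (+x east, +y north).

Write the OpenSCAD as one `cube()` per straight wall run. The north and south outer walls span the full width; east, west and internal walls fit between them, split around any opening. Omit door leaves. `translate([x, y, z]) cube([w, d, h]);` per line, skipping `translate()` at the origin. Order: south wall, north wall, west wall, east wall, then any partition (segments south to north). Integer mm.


cube([5000, 150, 2700]);
translate([0, 4350, 0]) cube([5000, 150, 2700]);
translate([0, 150, 0]) cube([150, 4200, 2700]);
translate([4850, 150, 0]) cube([150, 4200, 2700]);
translate([2000, 150, 0]) cube([150, 2000, 2700]);
translate([2000, 3150, 0]) cube([150, 1200, 2700]);


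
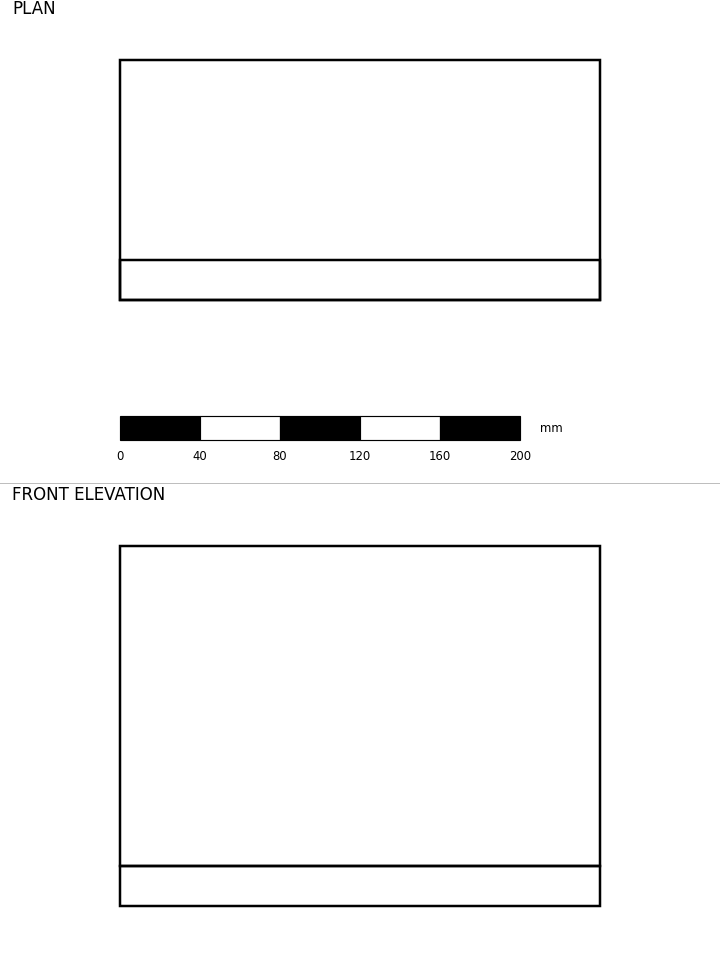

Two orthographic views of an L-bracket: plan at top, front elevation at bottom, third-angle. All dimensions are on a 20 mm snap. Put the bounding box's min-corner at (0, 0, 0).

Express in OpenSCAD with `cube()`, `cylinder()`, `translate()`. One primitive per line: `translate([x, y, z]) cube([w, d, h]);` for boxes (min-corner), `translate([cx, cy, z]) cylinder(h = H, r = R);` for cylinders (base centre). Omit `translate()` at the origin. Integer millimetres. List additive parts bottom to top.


cube([240, 120, 20]);
translate([0, 0, 20]) cube([240, 20, 160]);
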